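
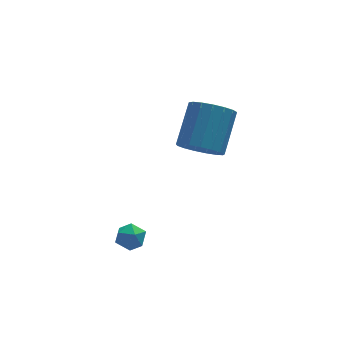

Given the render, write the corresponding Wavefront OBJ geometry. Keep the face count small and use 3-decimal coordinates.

v 1.039 0.332 -0.917
v 1.415 0.852 -1.645
v 2.276 2.127 -0.291
v 1.901 1.608 0.437
v 1.002 1.05 -1.569
v 1.863 2.325 -0.215
v 0.597 1.083 -1.343
v 1.459 2.359 0.011
v 0.294 0.945 -1.02
v 1.155 2.22 0.334
v 0.162 0.666 -0.673
v 1.023 1.941 0.681
v 0.23 0.311 -0.382
v 1.092 1.586 0.972
v 0.484 -0.04 -0.214
v 1.346 1.236 1.14
v 0.865 -0.305 -0.206
v 1.727 0.971 1.148
v 1.286 -0.424 -0.362
v 2.148 0.852 0.992
v 1.651 -0.37 -0.644
v 2.512 0.906 0.71
v 1.875 -0.155 -0.99
v 2.736 1.121 0.365
v 1.908 0.171 -1.318
v 2.769 1.447 0.036
v 1.742 0.535 -1.555
v 2.603 1.81 -0.2
v -2.734 -3.071 -2.52
v -2.196 -3.433 -2.448
v -3.144 -3.507 -1.652
v -2.606 -3.869 -1.58
v -2.579 -3.225 -1.488
v -2.326 -2.955 -2.025
v -3.014 -3.985 -2.075
v -2.761 -3.715 -2.612
v -2.37 -3.998 -2.174
v -2.101 -3.528 -1.811
v -3.239 -3.412 -2.289
v -2.97 -2.942 -1.926
f 2 1 5
f 2 5 3
f 3 5 6
f 3 6 4
f 5 1 7
f 5 7 6
f 6 7 8
f 6 8 4
f 7 1 9
f 7 9 8
f 8 9 10
f 8 10 4
f 9 1 11
f 9 11 10
f 10 11 12
f 10 12 4
f 11 1 13
f 11 13 12
f 12 13 14
f 12 14 4
f 13 1 15
f 13 15 14
f 14 15 16
f 14 16 4
f 15 1 17
f 15 17 16
f 16 17 18
f 16 18 4
f 17 1 19
f 17 19 18
f 18 19 20
f 18 20 4
f 19 1 21
f 19 21 20
f 20 21 22
f 20 22 4
f 21 1 23
f 21 23 22
f 22 23 24
f 22 24 4
f 23 1 25
f 23 25 24
f 24 25 26
f 24 26 4
f 25 1 27
f 25 27 26
f 26 27 28
f 26 28 4
f 27 1 2
f 27 2 28
f 28 2 3
f 28 3 4
f 29 40 34
f 29 34 30
f 29 30 36
f 29 36 39
f 29 39 40
f 30 34 38
f 34 40 33
f 40 39 31
f 39 36 35
f 36 30 37
f 32 38 33
f 32 33 31
f 32 31 35
f 32 35 37
f 32 37 38
f 33 38 34
f 31 33 40
f 35 31 39
f 37 35 36
f 38 37 30



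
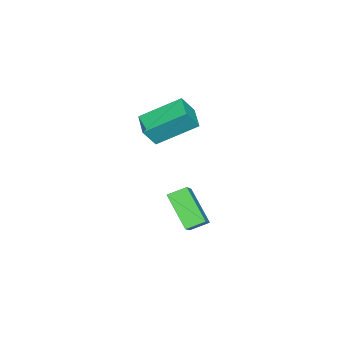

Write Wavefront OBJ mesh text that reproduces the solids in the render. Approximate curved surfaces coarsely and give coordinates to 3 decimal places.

v 0.64 0.162 2.885
v -0.148 1.641 3.882
v 1.501 0.761 2.676
v 0.713 2.241 3.673
v 1.087 -0.181 3.747
v 0.299 1.299 4.744
v 1.948 0.419 3.538
v 1.16 1.898 4.535
v 1.052 1.21 -0.58
v 2.157 1.527 0.384
v 0.581 1.85 -0.25
v 1.685 2.166 0.714
v 1.755 2.334 -1.754
v 2.859 2.65 -0.79
v 1.283 2.973 -1.424
v 2.388 3.29 -0.46
f 2 4 1
f 5 2 1
f 1 4 3
f 3 5 1
f 2 8 4
f 6 2 5
f 6 8 2
f 4 8 3
f 7 5 3
f 3 8 7
f 7 6 5
f 8 6 7
f 10 12 9
f 13 10 9
f 9 12 11
f 11 13 9
f 10 16 12
f 14 10 13
f 14 16 10
f 12 16 11
f 15 13 11
f 11 16 15
f 15 14 13
f 16 14 15



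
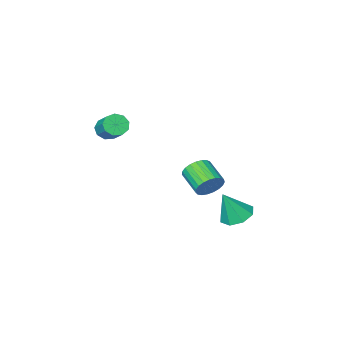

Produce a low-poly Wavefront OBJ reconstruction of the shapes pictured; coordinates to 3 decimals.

v -0.246 -2.506 -0.642
v 0.207 -2.297 -0.151
v 0.179 -3.465 0.373
v -0.274 -3.674 -0.118
v -0.049 -2.235 -0.027
v -0.077 -3.403 0.496
v -0.339 -2.22 -0.009
v -0.367 -3.388 0.514
v -0.613 -2.255 -0.101
v -0.641 -3.423 0.422
v -0.823 -2.333 -0.286
v -0.852 -3.501 0.237
v -0.934 -2.441 -0.533
v -0.963 -3.608 -0.01
v -0.926 -2.56 -0.798
v -0.954 -3.728 -0.275
v -0.8 -2.67 -1.037
v -0.828 -3.837 -0.513
v -0.578 -2.751 -1.207
v -0.607 -3.919 -0.683
v -0.299 -2.791 -1.279
v -0.327 -3.958 -0.756
v -0.011 -2.781 -1.241
v -0.039 -3.948 -0.718
v 0.237 -2.723 -1.1
v 0.209 -3.891 -0.576
v 0.401 -2.628 -0.879
v 0.373 -3.796 -0.355
v 0.454 -2.512 -0.617
v 0.425 -3.68 -0.094
v 0.385 -2.395 -0.36
v 0.357 -3.563 0.164
v -1.036 -1.608 -2.159
v -0.403 -1.173 -2.419
v -0.384 -1.732 -0.781
v -0.85 -0.819 -2.176
v -1.406 -0.927 -1.923
v -1.745 -1.434 -1.809
v -1.668 -2.042 -1.9
v -1.221 -2.396 -2.143
v -0.665 -2.288 -2.396
v -0.326 -1.782 -2.51
v 3.819 -4.034 3.301
v 4.363 -3.982 3.109
v 4.526 -2.974 3.847
v 3.981 -3.026 4.039
v 4.118 -3.773 2.878
v 4.28 -2.765 3.616
v 3.732 -3.686 2.845
v 3.895 -2.678 3.583
v 3.387 -3.762 3.025
v 3.549 -2.754 3.763
v 3.244 -3.966 3.334
v 3.406 -2.958 4.073
v 3.37 -4.201 3.628
v 3.532 -3.193 4.366
v 3.706 -4.358 3.768
v 3.868 -3.35 4.507
v 4.095 -4.364 3.69
v 4.257 -3.356 4.428
v 4.354 -4.215 3.43
v 4.517 -3.207 4.168
f 2 1 5
f 2 5 3
f 3 5 6
f 3 6 4
f 5 1 7
f 5 7 6
f 6 7 8
f 6 8 4
f 7 1 9
f 7 9 8
f 8 9 10
f 8 10 4
f 9 1 11
f 9 11 10
f 10 11 12
f 10 12 4
f 11 1 13
f 11 13 12
f 12 13 14
f 12 14 4
f 13 1 15
f 13 15 14
f 14 15 16
f 14 16 4
f 15 1 17
f 15 17 16
f 16 17 18
f 16 18 4
f 17 1 19
f 17 19 18
f 18 19 20
f 18 20 4
f 19 1 21
f 19 21 20
f 20 21 22
f 20 22 4
f 21 1 23
f 21 23 22
f 22 23 24
f 22 24 4
f 23 1 25
f 23 25 24
f 24 25 26
f 24 26 4
f 25 1 27
f 25 27 26
f 26 27 28
f 26 28 4
f 27 1 29
f 27 29 28
f 28 29 30
f 28 30 4
f 29 1 31
f 29 31 30
f 30 31 32
f 30 32 4
f 31 1 2
f 31 2 32
f 32 2 3
f 32 3 4
f 34 33 36
f 34 36 35
f 36 33 37
f 36 37 35
f 37 33 38
f 37 38 35
f 38 33 39
f 38 39 35
f 39 33 40
f 39 40 35
f 40 33 41
f 40 41 35
f 41 33 42
f 41 42 35
f 42 33 34
f 42 34 35
f 44 43 47
f 44 47 45
f 45 47 48
f 45 48 46
f 47 43 49
f 47 49 48
f 48 49 50
f 48 50 46
f 49 43 51
f 49 51 50
f 50 51 52
f 50 52 46
f 51 43 53
f 51 53 52
f 52 53 54
f 52 54 46
f 53 43 55
f 53 55 54
f 54 55 56
f 54 56 46
f 55 43 57
f 55 57 56
f 56 57 58
f 56 58 46
f 57 43 59
f 57 59 58
f 58 59 60
f 58 60 46
f 59 43 61
f 59 61 60
f 60 61 62
f 60 62 46
f 61 43 44
f 61 44 62
f 62 44 45
f 62 45 46



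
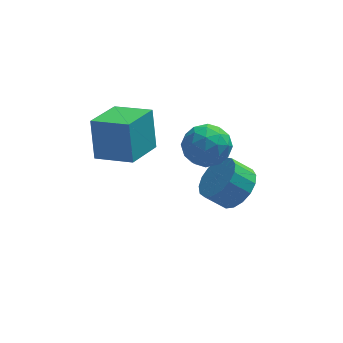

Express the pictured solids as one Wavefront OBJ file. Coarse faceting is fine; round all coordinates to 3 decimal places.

v -3.593 -1.344 2.634
v -3.697 -0.691 4.394
v -5.058 -0.549 2.253
v -5.162 0.104 4.013
v -2.598 0.236 2.107
v -2.702 0.889 3.867
v -4.063 1.031 1.726
v -4.167 1.684 3.486
v -1.081 -0.636 2.845
v -0.165 -0.514 3.347
v -1.315 -2.126 3.633
v -0.399 -2.004 4.135
v -1.214 -1.381 4.369
v -1.069 -0.461 3.882
v -0.411 -2.179 3.098
v -0.266 -1.259 2.611
v 0.249 -1.468 3.504
v -0.247 -0.975 4.289
v -1.233 -1.665 2.691
v -1.729 -1.172 3.476
v -0.602 -0.444 3.027
v -0.878 -2.196 3.953
v -1.356 -1.83 4.09
v -0.818 -1.758 4.385
v -1.134 -0.413 3.341
v -0.595 -0.341 3.636
v -1.212 -0.851 4.237
v -0.885 -2.299 3.344
v -0.346 -2.227 3.639
v -0.662 -0.882 2.595
v -0.124 -0.81 2.89
v -0.268 -1.789 2.743
v 0.179 -0.934 3.414
v 0.042 -1.809 3.877
v 0.035 -1.912 3.268
v 0.12 -1.371 2.982
v -0.112 -0.644 3.876
v -0.25 -1.519 4.339
v -0.729 -1.153 4.476
v -0.644 -0.612 4.19
v 0.131 -1.204 3.968
v -1.23 -1.121 2.641
v -1.368 -1.996 3.104
v -0.836 -2.028 2.79
v -0.751 -1.487 2.504
v -1.522 -0.831 3.103
v -1.659 -1.706 3.566
v -1.6 -1.269 3.998
v -1.515 -0.728 3.712
v -1.611 -1.436 3.012
v 0.729 0.66 -1.21
v 1.378 1.188 -0.512
v 0.52 1.208 0.269
v -0.129 0.68 -0.43
v 1.144 1.57 -0.778
v 0.286 1.591 0.002
v 0.815 1.744 -1.144
v -0.043 1.765 -0.363
v 0.467 1.67 -1.525
v -0.391 1.69 -0.744
v 0.178 1.364 -1.834
v -0.68 1.385 -1.053
v 0.016 0.897 -2
v -0.842 0.917 -1.219
v 0.017 0.375 -1.985
v -0.841 0.396 -1.204
v 0.181 -0.081 -1.793
v -0.677 -0.061 -1.012
v 0.471 -0.368 -1.467
v -0.387 -0.347 -0.686
v 0.819 -0.419 -1.083
v -0.038 -0.398 -0.302
v 1.148 -0.223 -0.727
v 0.29 -0.203 0.053
v 1.38 0.175 -0.483
v 0.522 0.195 0.298
v 1.463 0.684 -0.405
v 0.605 0.705 0.376
f 2 4 1
f 5 2 1
f 1 4 3
f 3 5 1
f 2 8 4
f 6 2 5
f 6 8 2
f 4 8 3
f 7 5 3
f 3 8 7
f 7 6 5
f 8 6 7
f 9 46 25
f 46 20 49
f 25 49 14
f 46 49 25
f 9 25 21
f 25 14 26
f 21 26 10
f 25 26 21
f 9 21 30
f 21 10 31
f 30 31 16
f 21 31 30
f 9 30 42
f 30 16 45
f 42 45 19
f 30 45 42
f 9 42 46
f 42 19 50
f 46 50 20
f 42 50 46
f 10 26 37
f 26 14 40
f 37 40 18
f 26 40 37
f 14 49 27
f 49 20 48
f 27 48 13
f 49 48 27
f 20 50 47
f 50 19 43
f 47 43 11
f 50 43 47
f 19 45 44
f 45 16 32
f 44 32 15
f 45 32 44
f 16 31 36
f 31 10 33
f 36 33 17
f 31 33 36
f 12 38 24
f 38 18 39
f 24 39 13
f 38 39 24
f 12 24 22
f 24 13 23
f 22 23 11
f 24 23 22
f 12 22 29
f 22 11 28
f 29 28 15
f 22 28 29
f 12 29 34
f 29 15 35
f 34 35 17
f 29 35 34
f 12 34 38
f 34 17 41
f 38 41 18
f 34 41 38
f 13 39 27
f 39 18 40
f 27 40 14
f 39 40 27
f 11 23 47
f 23 13 48
f 47 48 20
f 23 48 47
f 15 28 44
f 28 11 43
f 44 43 19
f 28 43 44
f 17 35 36
f 35 15 32
f 36 32 16
f 35 32 36
f 18 41 37
f 41 17 33
f 37 33 10
f 41 33 37
f 52 51 55
f 52 55 53
f 53 55 56
f 53 56 54
f 55 51 57
f 55 57 56
f 56 57 58
f 56 58 54
f 57 51 59
f 57 59 58
f 58 59 60
f 58 60 54
f 59 51 61
f 59 61 60
f 60 61 62
f 60 62 54
f 61 51 63
f 61 63 62
f 62 63 64
f 62 64 54
f 63 51 65
f 63 65 64
f 64 65 66
f 64 66 54
f 65 51 67
f 65 67 66
f 66 67 68
f 66 68 54
f 67 51 69
f 67 69 68
f 68 69 70
f 68 70 54
f 69 51 71
f 69 71 70
f 70 71 72
f 70 72 54
f 71 51 73
f 71 73 72
f 72 73 74
f 72 74 54
f 73 51 75
f 73 75 74
f 74 75 76
f 74 76 54
f 75 51 77
f 75 77 76
f 76 77 78
f 76 78 54
f 77 51 52
f 77 52 78
f 78 52 53
f 78 53 54



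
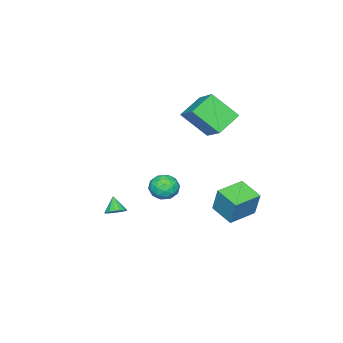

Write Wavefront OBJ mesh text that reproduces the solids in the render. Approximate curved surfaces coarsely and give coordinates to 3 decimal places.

v -2.773 2.887 -3.644
v -2.539 3.349 -2.014
v -2.373 4.272 -4.094
v -2.139 4.734 -2.464
v -1.141 2.386 -3.736
v -0.907 2.848 -2.106
v -0.741 3.771 -4.186
v -0.507 4.233 -2.556
v -2.024 -0.262 2.184
v -3.392 0.073 2.985
v -2.487 1.151 0.802
v -3.855 1.485 1.602
v -1.025 1.155 3.298
v -2.393 1.489 4.098
v -1.488 2.567 1.915
v -2.856 2.902 2.716
v 2.968 2.888 0.391
v 3.539 3.064 -0.2
v 3.901 2.176 1.08
v 4.472 2.352 0.489
v 4.186 2.962 0.993
v 3.61 3.402 0.567
v 3.83 1.838 0.313
v 3.254 2.278 -0.113
v 4.072 2.416 -0.249
v 4.292 3.11 0.171
v 3.148 2.13 0.709
v 3.368 2.824 1.129
v 3.171 3.038 0.035
v 4.269 2.202 0.845
v 4.101 2.56 1.141
v 4.436 2.664 0.793
v 3.213 3.237 0.486
v 3.549 3.341 0.138
v 3.929 3.281 0.839
v 3.891 1.899 0.742
v 4.227 2.003 0.394
v 3.004 2.576 0.087
v 3.339 2.68 -0.261
v 3.511 1.959 0.041
v 3.821 2.761 -0.341
v 4.369 2.343 0.064
v 3.992 2.04 -0.039
v 3.653 2.299 -0.29
v 3.95 3.169 -0.094
v 4.499 2.751 0.311
v 4.331 3.109 0.607
v 3.991 3.368 0.357
v 4.263 2.788 -0.123
v 2.941 2.489 0.569
v 3.49 2.071 0.974
v 3.449 1.872 0.523
v 3.109 2.131 0.273
v 3.071 2.897 0.816
v 3.619 2.479 1.221
v 3.787 2.941 1.17
v 3.448 3.2 0.919
v 3.177 2.452 1.003
v 1.403 -2.085 -4.266
v 1.959 -2.114 -3.992
v 0.977 -2.575 -3.454
v 1.845 -1.857 -3.896
v 1.631 -1.652 -3.885
v 1.364 -1.546 -3.962
v 1.107 -1.564 -4.108
v 0.917 -1.701 -4.29
v 0.839 -1.926 -4.467
v 0.89 -2.188 -4.598
v 1.058 -2.426 -4.653
v 1.306 -2.586 -4.619
v 1.576 -2.631 -4.505
v 1.806 -2.551 -4.335
v 1.944 -2.364 -4.15
f 2 4 1
f 5 2 1
f 1 4 3
f 3 5 1
f 2 8 4
f 6 2 5
f 6 8 2
f 4 8 3
f 7 5 3
f 3 8 7
f 7 6 5
f 8 6 7
f 10 12 9
f 13 10 9
f 9 12 11
f 11 13 9
f 10 16 12
f 14 10 13
f 14 16 10
f 12 16 11
f 15 13 11
f 11 16 15
f 15 14 13
f 16 14 15
f 17 54 33
f 54 28 57
f 33 57 22
f 54 57 33
f 17 33 29
f 33 22 34
f 29 34 18
f 33 34 29
f 17 29 38
f 29 18 39
f 38 39 24
f 29 39 38
f 17 38 50
f 38 24 53
f 50 53 27
f 38 53 50
f 17 50 54
f 50 27 58
f 54 58 28
f 50 58 54
f 18 34 45
f 34 22 48
f 45 48 26
f 34 48 45
f 22 57 35
f 57 28 56
f 35 56 21
f 57 56 35
f 28 58 55
f 58 27 51
f 55 51 19
f 58 51 55
f 27 53 52
f 53 24 40
f 52 40 23
f 53 40 52
f 24 39 44
f 39 18 41
f 44 41 25
f 39 41 44
f 20 46 32
f 46 26 47
f 32 47 21
f 46 47 32
f 20 32 30
f 32 21 31
f 30 31 19
f 32 31 30
f 20 30 37
f 30 19 36
f 37 36 23
f 30 36 37
f 20 37 42
f 37 23 43
f 42 43 25
f 37 43 42
f 20 42 46
f 42 25 49
f 46 49 26
f 42 49 46
f 21 47 35
f 47 26 48
f 35 48 22
f 47 48 35
f 19 31 55
f 31 21 56
f 55 56 28
f 31 56 55
f 23 36 52
f 36 19 51
f 52 51 27
f 36 51 52
f 25 43 44
f 43 23 40
f 44 40 24
f 43 40 44
f 26 49 45
f 49 25 41
f 45 41 18
f 49 41 45
f 60 59 62
f 60 62 61
f 62 59 63
f 62 63 61
f 63 59 64
f 63 64 61
f 64 59 65
f 64 65 61
f 65 59 66
f 65 66 61
f 66 59 67
f 66 67 61
f 67 59 68
f 67 68 61
f 68 59 69
f 68 69 61
f 69 59 70
f 69 70 61
f 70 59 71
f 70 71 61
f 71 59 72
f 71 72 61
f 72 59 73
f 72 73 61
f 73 59 60
f 73 60 61



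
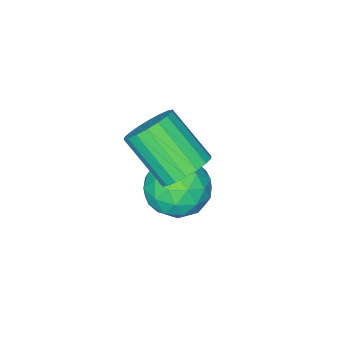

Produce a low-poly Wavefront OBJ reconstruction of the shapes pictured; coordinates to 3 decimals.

v -1.45 -1.063 -1.448
v -0.669 -0.302 -1.216
v -0.191 -2.138 -2.164
v 0.59 -1.377 -1.932
v 0.092 -1.934 -1.105
v -0.686 -1.269 -0.663
v -0.174 -1.171 -2.717
v -0.952 -0.506 -2.275
v 0.12 -0.369 -2.001
v 0.284 -0.84 -1.005
v -1.144 -1.6 -2.375
v -0.98 -2.071 -1.379
v -1.17 -0.588 -1.269
v 0.31 -1.852 -2.111
v 0.017 -2.179 -1.625
v 0.476 -1.732 -1.489
v -1.18 -1.157 -0.944
v -0.721 -0.71 -0.808
v -0.274 -1.669 -0.742
v -0.139 -1.73 -2.572
v 0.32 -1.283 -2.436
v -1.336 -0.708 -1.891
v -0.877 -0.261 -1.755
v -0.586 -0.771 -2.638
v -0.247 -0.18 -1.594
v 0.493 -0.812 -2.015
v 0.044 -0.691 -2.477
v -0.413 -0.3 -2.217
v -0.151 -0.457 -1.009
v 0.589 -1.089 -1.43
v 0.296 -1.416 -0.943
v -0.161 -1.026 -0.683
v 0.313 -0.497 -1.47
v -1.449 -1.351 -1.95
v -0.709 -1.983 -2.371
v -0.699 -1.414 -2.697
v -1.156 -1.024 -2.437
v -1.353 -1.628 -1.365
v -0.613 -2.26 -1.786
v -0.447 -2.14 -1.163
v -0.904 -1.749 -0.903
v -1.173 -1.943 -1.91
v 0.072 -0.264 0.239
v 0.569 0.259 0.725
v 0.785 -1.172 2.046
v 0.288 -1.696 1.561
v 0.213 0.329 0.859
v 0.429 -1.102 2.181
v -0.171 0.282 0.871
v 0.045 -1.149 2.192
v -0.507 0.127 0.757
v -0.291 -1.304 2.079
v -0.728 -0.106 0.541
v -0.513 -1.537 1.863
v -0.791 -0.37 0.265
v -0.575 -1.801 1.587
v -0.683 -0.614 -0.016
v -0.467 -2.045 1.306
v -0.425 -0.788 -0.246
v -0.209 -2.219 1.075
v -0.069 -0.858 -0.381
v 0.147 -2.289 0.941
v 0.315 -0.811 -0.392
v 0.531 -2.242 0.929
v 0.651 -0.656 -0.279
v 0.867 -2.087 1.043
v 0.873 -0.423 -0.063
v 1.088 -1.854 1.259
v 0.935 -0.159 0.213
v 1.151 -1.59 1.535
v 0.827 0.085 0.494
v 1.043 -1.346 1.816
f 1 38 17
f 38 12 41
f 17 41 6
f 38 41 17
f 1 17 13
f 17 6 18
f 13 18 2
f 17 18 13
f 1 13 22
f 13 2 23
f 22 23 8
f 13 23 22
f 1 22 34
f 22 8 37
f 34 37 11
f 22 37 34
f 1 34 38
f 34 11 42
f 38 42 12
f 34 42 38
f 2 18 29
f 18 6 32
f 29 32 10
f 18 32 29
f 6 41 19
f 41 12 40
f 19 40 5
f 41 40 19
f 12 42 39
f 42 11 35
f 39 35 3
f 42 35 39
f 11 37 36
f 37 8 24
f 36 24 7
f 37 24 36
f 8 23 28
f 23 2 25
f 28 25 9
f 23 25 28
f 4 30 16
f 30 10 31
f 16 31 5
f 30 31 16
f 4 16 14
f 16 5 15
f 14 15 3
f 16 15 14
f 4 14 21
f 14 3 20
f 21 20 7
f 14 20 21
f 4 21 26
f 21 7 27
f 26 27 9
f 21 27 26
f 4 26 30
f 26 9 33
f 30 33 10
f 26 33 30
f 5 31 19
f 31 10 32
f 19 32 6
f 31 32 19
f 3 15 39
f 15 5 40
f 39 40 12
f 15 40 39
f 7 20 36
f 20 3 35
f 36 35 11
f 20 35 36
f 9 27 28
f 27 7 24
f 28 24 8
f 27 24 28
f 10 33 29
f 33 9 25
f 29 25 2
f 33 25 29
f 44 43 47
f 44 47 45
f 45 47 48
f 45 48 46
f 47 43 49
f 47 49 48
f 48 49 50
f 48 50 46
f 49 43 51
f 49 51 50
f 50 51 52
f 50 52 46
f 51 43 53
f 51 53 52
f 52 53 54
f 52 54 46
f 53 43 55
f 53 55 54
f 54 55 56
f 54 56 46
f 55 43 57
f 55 57 56
f 56 57 58
f 56 58 46
f 57 43 59
f 57 59 58
f 58 59 60
f 58 60 46
f 59 43 61
f 59 61 60
f 60 61 62
f 60 62 46
f 61 43 63
f 61 63 62
f 62 63 64
f 62 64 46
f 63 43 65
f 63 65 64
f 64 65 66
f 64 66 46
f 65 43 67
f 65 67 66
f 66 67 68
f 66 68 46
f 67 43 69
f 67 69 68
f 68 69 70
f 68 70 46
f 69 43 71
f 69 71 70
f 70 71 72
f 70 72 46
f 71 43 44
f 71 44 72
f 72 44 45
f 72 45 46



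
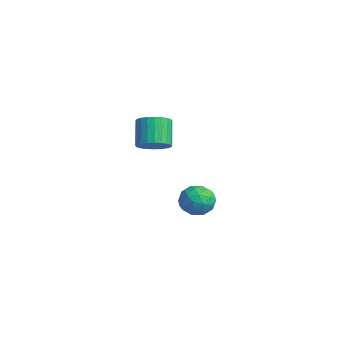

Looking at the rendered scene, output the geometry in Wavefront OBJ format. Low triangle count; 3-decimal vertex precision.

v 2.047 -2.028 3.483
v 2.593 -1.965 3.849
v 1.918 -1.649 4.802
v 1.373 -1.712 4.437
v 2.569 -1.728 3.753
v 1.895 -1.411 4.706
v 2.466 -1.536 3.616
v 1.791 -1.219 4.569
v 2.299 -1.419 3.459
v 1.624 -1.102 4.412
v 2.093 -1.395 3.305
v 1.419 -1.078 4.258
v 1.881 -1.467 3.179
v 1.206 -1.15 4.132
v 1.694 -1.625 3.099
v 1.019 -1.308 4.052
v 1.561 -1.844 3.078
v 0.886 -1.527 4.031
v 1.502 -2.091 3.118
v 0.827 -1.775 4.071
v 1.525 -2.329 3.214
v 0.851 -2.012 4.167
v 1.629 -2.521 3.351
v 0.954 -2.204 4.304
v 1.796 -2.638 3.508
v 1.121 -2.321 4.461
v 2.001 -2.662 3.662
v 1.327 -2.345 4.615
v 2.214 -2.59 3.788
v 1.539 -2.273 4.741
v 2.401 -2.432 3.868
v 1.726 -2.115 4.821
v 2.534 -2.213 3.889
v 1.859 -1.896 4.842
v -0.133 0.92 -0.89
v 0.575 0.926 -1.186
v 0.225 0.074 -0.054
v 0.933 0.08 -0.35
v 0.671 0.693 0.03
v 0.45 1.216 -0.487
v 0.35 -0.216 -0.753
v 0.129 0.307 -1.27
v 0.873 0.224 -1.102
v 1.072 0.785 -0.618
v -0.272 0.215 -0.622
v -0.073 0.776 -0.138
v 0.19 0.997 -1.111
v 0.61 0.003 -0.129
v 0.456 0.363 0.095
v 0.872 0.366 -0.08
v 0.116 1.168 -0.7
v 0.533 1.171 -0.875
v 0.589 1.034 -0.16
v 0.267 -0.171 -0.365
v 0.684 -0.168 -0.54
v -0.072 0.634 -1.16
v 0.344 0.637 -1.335
v 0.211 -0.034 -1.08
v 0.781 0.588 -1.236
v 0.991 0.091 -0.745
v 0.649 -0.083 -0.982
v 0.519 0.224 -1.285
v 0.898 0.918 -0.952
v 1.108 0.421 -0.46
v 0.954 0.781 -0.237
v 0.824 1.089 -0.541
v 1.073 0.505 -0.902
v -0.308 0.579 -0.78
v -0.098 0.082 -0.288
v -0.024 -0.089 -0.699
v -0.154 0.219 -1.003
v -0.191 0.909 -0.495
v 0.019 0.412 -0.004
v 0.281 0.776 0.045
v 0.151 1.083 -0.258
v -0.273 0.495 -0.338
f 2 1 5
f 2 5 3
f 3 5 6
f 3 6 4
f 5 1 7
f 5 7 6
f 6 7 8
f 6 8 4
f 7 1 9
f 7 9 8
f 8 9 10
f 8 10 4
f 9 1 11
f 9 11 10
f 10 11 12
f 10 12 4
f 11 1 13
f 11 13 12
f 12 13 14
f 12 14 4
f 13 1 15
f 13 15 14
f 14 15 16
f 14 16 4
f 15 1 17
f 15 17 16
f 16 17 18
f 16 18 4
f 17 1 19
f 17 19 18
f 18 19 20
f 18 20 4
f 19 1 21
f 19 21 20
f 20 21 22
f 20 22 4
f 21 1 23
f 21 23 22
f 22 23 24
f 22 24 4
f 23 1 25
f 23 25 24
f 24 25 26
f 24 26 4
f 25 1 27
f 25 27 26
f 26 27 28
f 26 28 4
f 27 1 29
f 27 29 28
f 28 29 30
f 28 30 4
f 29 1 31
f 29 31 30
f 30 31 32
f 30 32 4
f 31 1 33
f 31 33 32
f 32 33 34
f 32 34 4
f 33 1 2
f 33 2 34
f 34 2 3
f 34 3 4
f 35 72 51
f 72 46 75
f 51 75 40
f 72 75 51
f 35 51 47
f 51 40 52
f 47 52 36
f 51 52 47
f 35 47 56
f 47 36 57
f 56 57 42
f 47 57 56
f 35 56 68
f 56 42 71
f 68 71 45
f 56 71 68
f 35 68 72
f 68 45 76
f 72 76 46
f 68 76 72
f 36 52 63
f 52 40 66
f 63 66 44
f 52 66 63
f 40 75 53
f 75 46 74
f 53 74 39
f 75 74 53
f 46 76 73
f 76 45 69
f 73 69 37
f 76 69 73
f 45 71 70
f 71 42 58
f 70 58 41
f 71 58 70
f 42 57 62
f 57 36 59
f 62 59 43
f 57 59 62
f 38 64 50
f 64 44 65
f 50 65 39
f 64 65 50
f 38 50 48
f 50 39 49
f 48 49 37
f 50 49 48
f 38 48 55
f 48 37 54
f 55 54 41
f 48 54 55
f 38 55 60
f 55 41 61
f 60 61 43
f 55 61 60
f 38 60 64
f 60 43 67
f 64 67 44
f 60 67 64
f 39 65 53
f 65 44 66
f 53 66 40
f 65 66 53
f 37 49 73
f 49 39 74
f 73 74 46
f 49 74 73
f 41 54 70
f 54 37 69
f 70 69 45
f 54 69 70
f 43 61 62
f 61 41 58
f 62 58 42
f 61 58 62
f 44 67 63
f 67 43 59
f 63 59 36
f 67 59 63



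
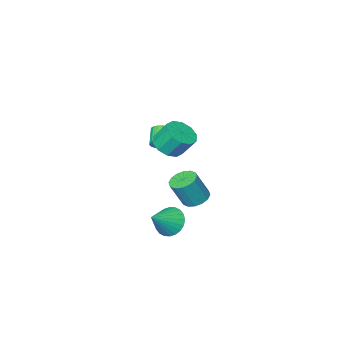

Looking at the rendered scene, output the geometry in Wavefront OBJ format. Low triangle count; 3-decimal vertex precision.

v 1.695 -3.542 1.339
v 2.086 -3.409 1.828
v 1.496 -4.185 2.51
v 1.105 -4.318 2.021
v 1.875 -3.22 1.862
v 1.286 -3.996 2.544
v 1.629 -3.094 1.792
v 1.04 -3.871 2.474
v 1.396 -3.057 1.632
v 0.807 -3.834 2.314
v 1.222 -3.117 1.414
v 0.633 -3.893 2.097
v 1.142 -3.26 1.182
v 0.552 -4.037 1.864
v 1.171 -3.459 0.98
v 0.582 -4.236 1.662
v 1.304 -3.675 0.85
v 0.714 -4.451 1.532
v 1.514 -3.864 0.816
v 0.925 -4.64 1.498
v 1.76 -3.989 0.886
v 1.171 -4.766 1.568
v 1.993 -4.026 1.046
v 1.404 -4.803 1.728
v 2.167 -3.967 1.263
v 1.578 -4.743 1.946
v 2.248 -3.823 1.496
v 1.658 -4.6 2.178
v 2.218 -3.624 1.698
v 1.629 -4.401 2.38
v 0.2 -2.214 -2.803
v 0.964 -2.345 -3.176
v 1.744 -2.537 -1.509
v 0.98 -2.406 -1.137
v 0.94 -1.905 -3.114
v 1.72 -2.097 -1.447
v 0.718 -1.548 -2.969
v 1.498 -1.74 -1.302
v 0.357 -1.369 -2.779
v 1.137 -1.561 -1.113
v -0.046 -1.416 -2.596
v 0.734 -1.608 -0.93
v -0.383 -1.678 -2.469
v 0.397 -1.87 -0.802
v -0.564 -2.083 -2.431
v 0.216 -2.275 -0.764
v -0.54 -2.523 -2.493
v 0.24 -2.715 -0.826
v -0.318 -2.88 -2.638
v 0.462 -3.072 -0.971
v 0.043 -3.059 -2.827
v 0.823 -3.251 -1.161
v 0.446 -3.012 -3.01
v 1.226 -3.204 -1.344
v 0.783 -2.75 -3.138
v 1.563 -2.942 -1.471
v 3.262 -0.378 3.322
v 4.144 0.039 3.417
v 3.701 0.714 4.573
v 2.818 0.298 4.478
v 3.801 0.402 3.074
v 3.358 1.077 4.23
v 3.253 0.467 2.825
v 2.81 1.142 3.981
v 2.708 0.21 2.767
v 2.265 0.885 3.923
v 2.374 -0.272 2.92
v 1.931 0.403 4.076
v 2.379 -0.794 3.227
v 1.936 -0.119 4.383
v 2.722 -1.157 3.57
v 2.279 -0.482 4.726
v 3.27 -1.222 3.819
v 2.827 -0.547 4.975
v 3.815 -0.965 3.877
v 3.372 -0.29 5.033
v 4.149 -0.483 3.724
v 3.706 0.192 4.88
v 2.644 -1.147 -3.345
v 3.222 -1.648 -4.02
v 4.036 -0.873 -2.355
v 3.247 -1.275 -4.158
v 3.18 -0.883 -4.172
v 3.031 -0.531 -4.06
v 2.823 -0.273 -3.839
v 2.588 -0.148 -3.543
v 2.361 -0.176 -3.217
v 2.178 -0.351 -2.911
v 2.065 -0.647 -2.67
v 2.041 -1.02 -2.532
v 2.108 -1.412 -2.518
v 2.257 -1.763 -2.63
v 2.465 -2.021 -2.85
v 2.7 -2.146 -3.146
v 2.926 -2.119 -3.472
v 3.11 -1.944 -3.779
f 2 1 5
f 2 5 3
f 3 5 6
f 3 6 4
f 5 1 7
f 5 7 6
f 6 7 8
f 6 8 4
f 7 1 9
f 7 9 8
f 8 9 10
f 8 10 4
f 9 1 11
f 9 11 10
f 10 11 12
f 10 12 4
f 11 1 13
f 11 13 12
f 12 13 14
f 12 14 4
f 13 1 15
f 13 15 14
f 14 15 16
f 14 16 4
f 15 1 17
f 15 17 16
f 16 17 18
f 16 18 4
f 17 1 19
f 17 19 18
f 18 19 20
f 18 20 4
f 19 1 21
f 19 21 20
f 20 21 22
f 20 22 4
f 21 1 23
f 21 23 22
f 22 23 24
f 22 24 4
f 23 1 25
f 23 25 24
f 24 25 26
f 24 26 4
f 25 1 27
f 25 27 26
f 26 27 28
f 26 28 4
f 27 1 29
f 27 29 28
f 28 29 30
f 28 30 4
f 29 1 2
f 29 2 30
f 30 2 3
f 30 3 4
f 32 31 35
f 32 35 33
f 33 35 36
f 33 36 34
f 35 31 37
f 35 37 36
f 36 37 38
f 36 38 34
f 37 31 39
f 37 39 38
f 38 39 40
f 38 40 34
f 39 31 41
f 39 41 40
f 40 41 42
f 40 42 34
f 41 31 43
f 41 43 42
f 42 43 44
f 42 44 34
f 43 31 45
f 43 45 44
f 44 45 46
f 44 46 34
f 45 31 47
f 45 47 46
f 46 47 48
f 46 48 34
f 47 31 49
f 47 49 48
f 48 49 50
f 48 50 34
f 49 31 51
f 49 51 50
f 50 51 52
f 50 52 34
f 51 31 53
f 51 53 52
f 52 53 54
f 52 54 34
f 53 31 55
f 53 55 54
f 54 55 56
f 54 56 34
f 55 31 32
f 55 32 56
f 56 32 33
f 56 33 34
f 58 57 61
f 58 61 59
f 59 61 62
f 59 62 60
f 61 57 63
f 61 63 62
f 62 63 64
f 62 64 60
f 63 57 65
f 63 65 64
f 64 65 66
f 64 66 60
f 65 57 67
f 65 67 66
f 66 67 68
f 66 68 60
f 67 57 69
f 67 69 68
f 68 69 70
f 68 70 60
f 69 57 71
f 69 71 70
f 70 71 72
f 70 72 60
f 71 57 73
f 71 73 72
f 72 73 74
f 72 74 60
f 73 57 75
f 73 75 74
f 74 75 76
f 74 76 60
f 75 57 77
f 75 77 76
f 76 77 78
f 76 78 60
f 77 57 58
f 77 58 78
f 78 58 59
f 78 59 60
f 80 79 82
f 80 82 81
f 82 79 83
f 82 83 81
f 83 79 84
f 83 84 81
f 84 79 85
f 84 85 81
f 85 79 86
f 85 86 81
f 86 79 87
f 86 87 81
f 87 79 88
f 87 88 81
f 88 79 89
f 88 89 81
f 89 79 90
f 89 90 81
f 90 79 91
f 90 91 81
f 91 79 92
f 91 92 81
f 92 79 93
f 92 93 81
f 93 79 94
f 93 94 81
f 94 79 95
f 94 95 81
f 95 79 96
f 95 96 81
f 96 79 80
f 96 80 81



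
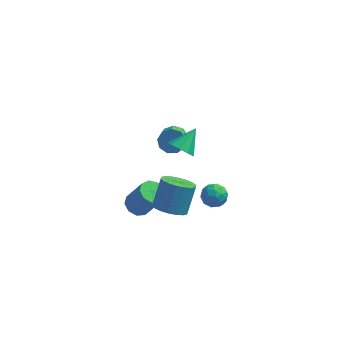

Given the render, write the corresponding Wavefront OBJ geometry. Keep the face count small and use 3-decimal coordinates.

v 2.751 -1.482 -2.219
v 3.177 -2.122 -2.044
v 1.883 -2.218 -2.796
v 2.309 -2.858 -2.621
v 1.946 -2.457 -2.047
v 2.482 -2.002 -1.691
v 2.578 -2.338 -3.149
v 3.114 -1.883 -2.793
v 3.07 -2.651 -2.619
v 2.68 -2.724 -1.938
v 2.38 -1.616 -2.902
v 1.99 -1.689 -2.221
v 3.04 -1.737 -2.081
v 2.02 -2.603 -2.759
v 1.806 -2.367 -2.422
v 2.057 -2.743 -2.319
v 2.632 -1.667 -1.873
v 2.882 -2.043 -1.77
v 2.159 -2.24 -1.772
v 2.178 -2.297 -3.07
v 2.428 -2.673 -2.967
v 3.003 -1.597 -2.521
v 3.254 -1.973 -2.418
v 2.901 -2.1 -3.068
v 3.228 -2.424 -2.316
v 2.718 -2.857 -2.655
v 2.875 -2.551 -2.966
v 3.191 -2.284 -2.756
v 2.998 -2.468 -1.916
v 2.488 -2.9 -2.254
v 2.275 -2.665 -1.917
v 2.59 -2.397 -1.708
v 2.936 -2.779 -2.253
v 2.572 -1.44 -2.586
v 2.062 -1.872 -2.924
v 2.47 -1.943 -3.132
v 2.785 -1.675 -2.923
v 2.342 -1.483 -2.185
v 1.832 -1.916 -2.524
v 1.869 -2.056 -2.084
v 2.185 -1.789 -1.874
v 2.124 -1.561 -2.587
v -1.728 -1.71 -4.433
v -1.042 -1.711 -4.803
v -0.145 -1.972 -3.137
v -0.832 -1.97 -2.767
v -1.169 -1.214 -4.657
v -0.272 -1.475 -2.99
v -1.558 -0.949 -4.406
v -0.661 -1.21 -2.739
v -2.027 -1.04 -4.168
v -1.13 -1.301 -2.501
v -2.356 -1.444 -4.054
v -1.459 -1.705 -2.388
v -2.391 -1.973 -4.117
v -1.495 -2.233 -2.451
v -2.117 -2.378 -4.329
v -1.22 -2.639 -2.663
v -1.66 -2.471 -4.589
v -0.763 -2.732 -2.923
v -1.236 -2.207 -4.776
v -0.339 -2.468 -3.11
v 0.316 -3.704 -2.24
v 1.053 -3.254 -2.726
v 1.4 -2.267 -1.286
v 0.664 -2.716 -0.8
v 0.705 -2.999 -2.817
v 1.052 -2.012 -1.377
v 0.28 -2.884 -2.794
v 0.628 -1.896 -1.354
v -0.137 -2.931 -2.661
v 0.21 -1.943 -1.221
v -0.465 -3.131 -2.444
v -0.117 -2.143 -1.005
v -0.638 -3.444 -2.188
v -0.29 -2.457 -0.748
v -0.622 -3.809 -1.941
v -0.274 -2.822 -0.502
v -0.42 -4.153 -1.754
v -0.073 -3.166 -0.314
v -0.072 -4.408 -1.663
v 0.275 -3.421 -0.223
v 0.352 -4.524 -1.686
v 0.7 -3.536 -0.246
v 0.77 -4.477 -1.819
v 1.117 -3.489 -0.379
v 1.097 -4.277 -2.035
v 1.445 -3.289 -0.596
v 1.27 -3.963 -2.292
v 1.618 -2.976 -0.852
v 1.254 -3.598 -2.538
v 1.602 -2.611 -1.099
v 0.902 -3.708 3.289
v 1.179 -3.333 2.627
v 1.558 -2.672 4.151
v 0.681 -3.132 2.764
v 0.287 -3.201 3.147
v 0.18 -3.507 3.596
v 0.411 -3.907 3.902
v 0.871 -4.215 3.92
v 1.346 -4.285 3.644
v 1.613 -4.086 3.201
v 1.547 -3.71 2.799
v 0.058 0.247 -0.047
v 0.818 0.366 0.137
v 0.801 -0.509 0.771
v 0.042 -0.627 0.587
v 0.5 0.626 0.488
v 0.483 -0.248 1.122
v -0.025 0.709 0.588
v -0.042 -0.165 1.222
v -0.51 0.576 0.392
v -0.527 -0.298 1.025
v -0.73 0.289 -0.01
v -0.747 -0.585 0.624
v -0.58 -0.018 -0.429
v -0.597 -0.892 0.205
v -0.132 -0.2 -0.669
v -0.149 -1.075 -0.036
v 0.405 -0.174 -0.618
v 0.389 -1.048 0.016
v 0.78 0.05 -0.3
v 0.763 -0.824 0.334
f 1 38 17
f 38 12 41
f 17 41 6
f 38 41 17
f 1 17 13
f 17 6 18
f 13 18 2
f 17 18 13
f 1 13 22
f 13 2 23
f 22 23 8
f 13 23 22
f 1 22 34
f 22 8 37
f 34 37 11
f 22 37 34
f 1 34 38
f 34 11 42
f 38 42 12
f 34 42 38
f 2 18 29
f 18 6 32
f 29 32 10
f 18 32 29
f 6 41 19
f 41 12 40
f 19 40 5
f 41 40 19
f 12 42 39
f 42 11 35
f 39 35 3
f 42 35 39
f 11 37 36
f 37 8 24
f 36 24 7
f 37 24 36
f 8 23 28
f 23 2 25
f 28 25 9
f 23 25 28
f 4 30 16
f 30 10 31
f 16 31 5
f 30 31 16
f 4 16 14
f 16 5 15
f 14 15 3
f 16 15 14
f 4 14 21
f 14 3 20
f 21 20 7
f 14 20 21
f 4 21 26
f 21 7 27
f 26 27 9
f 21 27 26
f 4 26 30
f 26 9 33
f 30 33 10
f 26 33 30
f 5 31 19
f 31 10 32
f 19 32 6
f 31 32 19
f 3 15 39
f 15 5 40
f 39 40 12
f 15 40 39
f 7 20 36
f 20 3 35
f 36 35 11
f 20 35 36
f 9 27 28
f 27 7 24
f 28 24 8
f 27 24 28
f 10 33 29
f 33 9 25
f 29 25 2
f 33 25 29
f 44 43 47
f 44 47 45
f 45 47 48
f 45 48 46
f 47 43 49
f 47 49 48
f 48 49 50
f 48 50 46
f 49 43 51
f 49 51 50
f 50 51 52
f 50 52 46
f 51 43 53
f 51 53 52
f 52 53 54
f 52 54 46
f 53 43 55
f 53 55 54
f 54 55 56
f 54 56 46
f 55 43 57
f 55 57 56
f 56 57 58
f 56 58 46
f 57 43 59
f 57 59 58
f 58 59 60
f 58 60 46
f 59 43 61
f 59 61 60
f 60 61 62
f 60 62 46
f 61 43 44
f 61 44 62
f 62 44 45
f 62 45 46
f 64 63 67
f 64 67 65
f 65 67 68
f 65 68 66
f 67 63 69
f 67 69 68
f 68 69 70
f 68 70 66
f 69 63 71
f 69 71 70
f 70 71 72
f 70 72 66
f 71 63 73
f 71 73 72
f 72 73 74
f 72 74 66
f 73 63 75
f 73 75 74
f 74 75 76
f 74 76 66
f 75 63 77
f 75 77 76
f 76 77 78
f 76 78 66
f 77 63 79
f 77 79 78
f 78 79 80
f 78 80 66
f 79 63 81
f 79 81 80
f 80 81 82
f 80 82 66
f 81 63 83
f 81 83 82
f 82 83 84
f 82 84 66
f 83 63 85
f 83 85 84
f 84 85 86
f 84 86 66
f 85 63 87
f 85 87 86
f 86 87 88
f 86 88 66
f 87 63 89
f 87 89 88
f 88 89 90
f 88 90 66
f 89 63 91
f 89 91 90
f 90 91 92
f 90 92 66
f 91 63 64
f 91 64 92
f 92 64 65
f 92 65 66
f 94 93 96
f 94 96 95
f 96 93 97
f 96 97 95
f 97 93 98
f 97 98 95
f 98 93 99
f 98 99 95
f 99 93 100
f 99 100 95
f 100 93 101
f 100 101 95
f 101 93 102
f 101 102 95
f 102 93 103
f 102 103 95
f 103 93 94
f 103 94 95
f 105 104 108
f 105 108 106
f 106 108 109
f 106 109 107
f 108 104 110
f 108 110 109
f 109 110 111
f 109 111 107
f 110 104 112
f 110 112 111
f 111 112 113
f 111 113 107
f 112 104 114
f 112 114 113
f 113 114 115
f 113 115 107
f 114 104 116
f 114 116 115
f 115 116 117
f 115 117 107
f 116 104 118
f 116 118 117
f 117 118 119
f 117 119 107
f 118 104 120
f 118 120 119
f 119 120 121
f 119 121 107
f 120 104 122
f 120 122 121
f 121 122 123
f 121 123 107
f 122 104 105
f 122 105 123
f 123 105 106
f 123 106 107



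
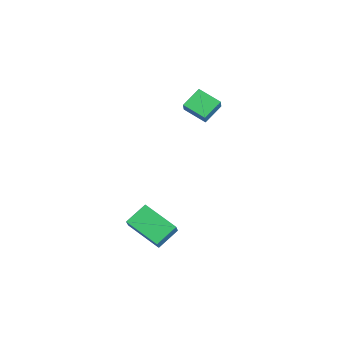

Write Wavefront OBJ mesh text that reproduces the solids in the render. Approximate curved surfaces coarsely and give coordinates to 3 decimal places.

v 3.396 -0.011 -3.352
v 2.014 -1.227 -2.571
v 2.877 1.025 -2.658
v 1.495 -0.192 -1.877
v 4.045 -0.228 -2.543
v 2.663 -1.445 -1.762
v 3.526 0.807 -1.849
v 2.144 -0.409 -1.068
v -3.587 2.716 1.484
v -4.17 3.655 2.168
v -2.693 3.638 0.98
v -3.276 4.577 1.663
v -2.984 2.543 2.237
v -3.567 3.482 2.92
v -2.09 3.465 1.732
v -2.673 4.404 2.416
f 2 4 1
f 5 2 1
f 1 4 3
f 3 5 1
f 2 8 4
f 6 2 5
f 6 8 2
f 4 8 3
f 7 5 3
f 3 8 7
f 7 6 5
f 8 6 7
f 10 12 9
f 13 10 9
f 9 12 11
f 11 13 9
f 10 16 12
f 14 10 13
f 14 16 10
f 12 16 11
f 15 13 11
f 11 16 15
f 15 14 13
f 16 14 15



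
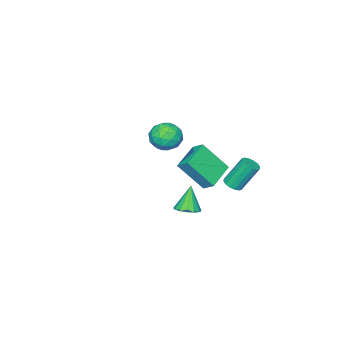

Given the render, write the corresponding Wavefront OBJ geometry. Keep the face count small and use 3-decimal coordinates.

v -1.451 1.745 2.603
v -1.44 2.437 3.097
v 0.16 2.078 2.1
v 0.171 2.77 2.593
v -0.711 0.59 4.207
v -0.7 1.282 4.7
v 0.9 0.923 3.703
v 0.911 1.615 4.197
v -3.324 -3.031 1.537
v -2.723 -3.842 1.741
v -4.677 -3.958 1.839
v -4.076 -4.769 2.043
v -4.091 -3.964 2.686
v -3.255 -3.391 2.5
v -4.145 -4.409 1.08
v -3.309 -3.836 0.894
v -3.23 -4.694 1.459
v -3.197 -4.419 2.452
v -4.203 -3.381 1.128
v -4.17 -3.106 2.121
v -2.905 -3.355 1.612
v -4.495 -4.445 1.968
v -4.504 -3.971 2.345
v -4.151 -4.448 2.466
v -3.218 -3.09 2.058
v -2.864 -3.567 2.178
v -3.668 -3.638 2.734
v -4.536 -4.233 1.402
v -4.182 -4.71 1.522
v -3.249 -3.352 1.114
v -2.896 -3.829 1.235
v -3.732 -4.162 0.846
v -2.85 -4.333 1.567
v -3.645 -4.877 1.745
v -3.685 -4.666 1.179
v -3.194 -4.329 1.069
v -2.83 -4.171 2.15
v -3.625 -4.716 2.328
v -3.634 -4.242 2.706
v -3.143 -3.906 2.596
v -3.128 -4.672 1.985
v -3.775 -3.084 1.252
v -4.57 -3.629 1.43
v -4.257 -3.894 0.984
v -3.766 -3.558 0.874
v -3.755 -2.923 1.835
v -4.55 -3.467 2.013
v -4.206 -3.471 2.511
v -3.715 -3.134 2.401
v -4.272 -3.128 1.595
v 2.833 3.277 2.4
v 3.35 3.693 2.654
v 2.307 3.063 3.82
v 3.07 3.921 2.585
v 2.726 3.976 2.466
v 2.412 3.845 2.33
v 2.21 3.561 2.212
v 2.175 3.201 2.145
v 2.316 2.862 2.146
v 2.596 2.634 2.215
v 2.939 2.579 2.333
v 3.254 2.71 2.47
v 3.456 2.994 2.587
v 3.491 3.354 2.655
v -3.426 1.119 0.186
v -2.889 1.323 0.322
v -3.558 2.005 1.93
v -4.094 1.801 1.794
v -3.024 1.551 0.17
v -3.693 2.233 1.778
v -3.267 1.663 0.021
v -3.935 2.345 1.629
v -3.552 1.629 -0.083
v -4.22 2.311 1.525
v -3.803 1.458 -0.115
v -4.471 2.14 1.493
v -3.954 1.197 -0.066
v -4.622 1.879 1.542
v -3.962 0.915 0.05
v -4.631 1.597 1.658
v -3.827 0.687 0.202
v -4.496 1.369 1.81
v -3.585 0.575 0.351
v -4.253 1.257 1.959
v -3.3 0.609 0.455
v -3.968 1.291 2.063
v -3.049 0.78 0.487
v -3.717 1.462 2.095
v -2.898 1.041 0.438
v -3.566 1.723 2.046
f 2 4 1
f 5 2 1
f 1 4 3
f 3 5 1
f 2 8 4
f 6 2 5
f 6 8 2
f 4 8 3
f 7 5 3
f 3 8 7
f 7 6 5
f 8 6 7
f 9 46 25
f 46 20 49
f 25 49 14
f 46 49 25
f 9 25 21
f 25 14 26
f 21 26 10
f 25 26 21
f 9 21 30
f 21 10 31
f 30 31 16
f 21 31 30
f 9 30 42
f 30 16 45
f 42 45 19
f 30 45 42
f 9 42 46
f 42 19 50
f 46 50 20
f 42 50 46
f 10 26 37
f 26 14 40
f 37 40 18
f 26 40 37
f 14 49 27
f 49 20 48
f 27 48 13
f 49 48 27
f 20 50 47
f 50 19 43
f 47 43 11
f 50 43 47
f 19 45 44
f 45 16 32
f 44 32 15
f 45 32 44
f 16 31 36
f 31 10 33
f 36 33 17
f 31 33 36
f 12 38 24
f 38 18 39
f 24 39 13
f 38 39 24
f 12 24 22
f 24 13 23
f 22 23 11
f 24 23 22
f 12 22 29
f 22 11 28
f 29 28 15
f 22 28 29
f 12 29 34
f 29 15 35
f 34 35 17
f 29 35 34
f 12 34 38
f 34 17 41
f 38 41 18
f 34 41 38
f 13 39 27
f 39 18 40
f 27 40 14
f 39 40 27
f 11 23 47
f 23 13 48
f 47 48 20
f 23 48 47
f 15 28 44
f 28 11 43
f 44 43 19
f 28 43 44
f 17 35 36
f 35 15 32
f 36 32 16
f 35 32 36
f 18 41 37
f 41 17 33
f 37 33 10
f 41 33 37
f 52 51 54
f 52 54 53
f 54 51 55
f 54 55 53
f 55 51 56
f 55 56 53
f 56 51 57
f 56 57 53
f 57 51 58
f 57 58 53
f 58 51 59
f 58 59 53
f 59 51 60
f 59 60 53
f 60 51 61
f 60 61 53
f 61 51 62
f 61 62 53
f 62 51 63
f 62 63 53
f 63 51 64
f 63 64 53
f 64 51 52
f 64 52 53
f 66 65 69
f 66 69 67
f 67 69 70
f 67 70 68
f 69 65 71
f 69 71 70
f 70 71 72
f 70 72 68
f 71 65 73
f 71 73 72
f 72 73 74
f 72 74 68
f 73 65 75
f 73 75 74
f 74 75 76
f 74 76 68
f 75 65 77
f 75 77 76
f 76 77 78
f 76 78 68
f 77 65 79
f 77 79 78
f 78 79 80
f 78 80 68
f 79 65 81
f 79 81 80
f 80 81 82
f 80 82 68
f 81 65 83
f 81 83 82
f 82 83 84
f 82 84 68
f 83 65 85
f 83 85 84
f 84 85 86
f 84 86 68
f 85 65 87
f 85 87 86
f 86 87 88
f 86 88 68
f 87 65 89
f 87 89 88
f 88 89 90
f 88 90 68
f 89 65 66
f 89 66 90
f 90 66 67
f 90 67 68



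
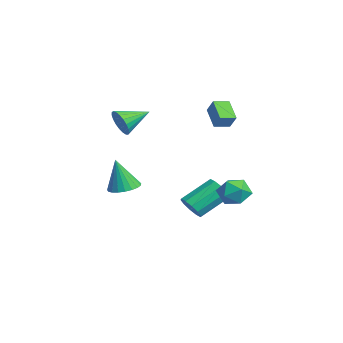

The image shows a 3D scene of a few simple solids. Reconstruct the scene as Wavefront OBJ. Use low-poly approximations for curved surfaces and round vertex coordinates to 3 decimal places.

v -2.32 -1.862 -2.403
v -1.38 -1.998 -2.377
v -2.44 -2.318 -0.377
v -1.41 -1.613 -2.293
v -1.597 -1.271 -2.227
v -1.909 -1.032 -2.192
v -2.292 -0.936 -2.193
v -2.68 -1 -2.231
v -3.006 -1.214 -2.298
v -3.213 -1.539 -2.384
v -3.265 -1.921 -2.472
v -3.154 -2.292 -2.549
v -2.899 -2.589 -2.601
v -2.543 -2.76 -2.618
v -2.149 -2.776 -2.598
v -1.784 -2.634 -2.545
v -1.512 -2.359 -2.466
v 3.768 3.64 -1.084
v 4.203 2.889 -1.578
v 2.677 2.611 -0.482
v 3.112 1.86 -0.976
v 3.584 2.293 -0.21
v 4.258 2.929 -0.582
v 2.622 2.571 -1.478
v 3.296 3.207 -1.85
v 3.495 2.229 -1.822
v 4.09 2.057 -1.038
v 2.79 3.443 -1.022
v 3.385 3.271 -0.238
v -0.242 2.584 2.421
v -1.393 2.489 3.281
v -0.404 3.513 2.306
v -1.555 3.418 3.167
v 0.335 2.782 3.213
v -0.816 2.687 4.074
v 0.173 3.711 3.099
v -0.978 3.616 3.959
v 1.111 -2.727 3.491
v 1.601 -2.859 4.21
v 0.729 -1.113 4.049
v 1.846 -2.721 3.976
v 1.963 -2.583 3.658
v 1.933 -2.47 3.311
v 1.761 -2.401 2.995
v 1.477 -2.389 2.765
v 1.129 -2.436 2.661
v 0.779 -2.532 2.7
v 0.485 -2.663 2.876
v 0.3 -2.804 3.158
v 0.256 -2.932 3.498
v 0.359 -3.025 3.836
v 0.592 -3.066 4.115
v 0.915 -3.048 4.286
v 1.272 -2.975 4.32
v -1.178 1.568 -3.832
v -0.823 1.189 -3.158
v -1.227 2.913 -1.975
v -1.582 3.292 -2.648
v -0.447 1.452 -3.414
v -0.851 3.177 -2.23
v -0.35 1.76 -3.828
v -0.754 3.484 -2.645
v -0.569 1.994 -4.244
v -0.973 3.718 -3.061
v -1.021 2.065 -4.503
v -1.425 3.79 -3.32
v -1.533 1.947 -4.505
v -1.937 3.671 -3.322
v -1.909 1.683 -4.25
v -2.313 3.408 -3.066
v -2.006 1.376 -3.835
v -2.41 3.1 -2.652
v -1.787 1.142 -3.419
v -2.191 2.866 -2.236
v -1.335 1.07 -3.16
v -1.739 2.795 -1.977
f 2 1 4
f 2 4 3
f 4 1 5
f 4 5 3
f 5 1 6
f 5 6 3
f 6 1 7
f 6 7 3
f 7 1 8
f 7 8 3
f 8 1 9
f 8 9 3
f 9 1 10
f 9 10 3
f 10 1 11
f 10 11 3
f 11 1 12
f 11 12 3
f 12 1 13
f 12 13 3
f 13 1 14
f 13 14 3
f 14 1 15
f 14 15 3
f 15 1 16
f 15 16 3
f 16 1 17
f 16 17 3
f 17 1 2
f 17 2 3
f 18 29 23
f 18 23 19
f 18 19 25
f 18 25 28
f 18 28 29
f 19 23 27
f 23 29 22
f 29 28 20
f 28 25 24
f 25 19 26
f 21 27 22
f 21 22 20
f 21 20 24
f 21 24 26
f 21 26 27
f 22 27 23
f 20 22 29
f 24 20 28
f 26 24 25
f 27 26 19
f 31 33 30
f 34 31 30
f 30 33 32
f 32 34 30
f 31 37 33
f 35 31 34
f 35 37 31
f 33 37 32
f 36 34 32
f 32 37 36
f 36 35 34
f 37 35 36
f 39 38 41
f 39 41 40
f 41 38 42
f 41 42 40
f 42 38 43
f 42 43 40
f 43 38 44
f 43 44 40
f 44 38 45
f 44 45 40
f 45 38 46
f 45 46 40
f 46 38 47
f 46 47 40
f 47 38 48
f 47 48 40
f 48 38 49
f 48 49 40
f 49 38 50
f 49 50 40
f 50 38 51
f 50 51 40
f 51 38 52
f 51 52 40
f 52 38 53
f 52 53 40
f 53 38 54
f 53 54 40
f 54 38 39
f 54 39 40
f 56 55 59
f 56 59 57
f 57 59 60
f 57 60 58
f 59 55 61
f 59 61 60
f 60 61 62
f 60 62 58
f 61 55 63
f 61 63 62
f 62 63 64
f 62 64 58
f 63 55 65
f 63 65 64
f 64 65 66
f 64 66 58
f 65 55 67
f 65 67 66
f 66 67 68
f 66 68 58
f 67 55 69
f 67 69 68
f 68 69 70
f 68 70 58
f 69 55 71
f 69 71 70
f 70 71 72
f 70 72 58
f 71 55 73
f 71 73 72
f 72 73 74
f 72 74 58
f 73 55 75
f 73 75 74
f 74 75 76
f 74 76 58
f 75 55 56
f 75 56 76
f 76 56 57
f 76 57 58



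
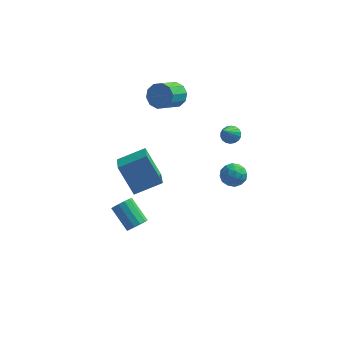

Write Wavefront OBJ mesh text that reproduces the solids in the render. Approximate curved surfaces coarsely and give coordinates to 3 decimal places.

v 2.869 1.609 1.49
v 3.29 1.859 1.802
v 2.571 0.491 2.79
v 3.081 1.993 1.869
v 2.829 2.052 1.862
v 2.586 2.023 1.781
v 2.399 1.912 1.642
v 2.305 1.74 1.474
v 2.323 1.543 1.308
v 2.449 1.359 1.179
v 2.658 1.224 1.111
v 2.91 1.165 1.118
v 3.153 1.195 1.199
v 3.34 1.306 1.338
v 3.434 1.477 1.507
v 3.416 1.674 1.672
v 2.917 -0.813 1.049
v 3.49 -0.532 0.623
v 3.31 -1.968 0.817
v 3.883 -1.687 0.391
v 3.885 -1.584 1.151
v 3.642 -0.871 1.295
v 3.158 -1.629 0.145
v 2.915 -0.916 0.289
v 3.639 -1.037 0.064
v 4.088 -1.009 0.686
v 2.712 -1.491 0.754
v 3.161 -1.463 1.376
v 3.169 -0.571 0.857
v 3.631 -1.929 0.583
v 3.632 -1.868 1.031
v 3.969 -1.703 0.78
v 3.258 -0.77 1.252
v 3.595 -0.605 1.001
v 3.827 -1.224 1.311
v 3.205 -1.895 0.439
v 3.542 -1.73 0.188
v 2.831 -0.797 0.66
v 3.168 -0.632 0.409
v 2.973 -1.276 0.129
v 3.593 -0.703 0.277
v 3.825 -1.381 0.141
v 3.398 -1.348 -0.003
v 3.255 -0.928 0.081
v 3.857 -0.686 0.643
v 4.089 -1.365 0.506
v 4.089 -1.305 0.953
v 3.947 -0.885 1.038
v 3.945 -0.983 0.314
v 2.711 -1.135 0.934
v 2.943 -1.814 0.797
v 2.853 -1.615 0.402
v 2.711 -1.195 0.487
v 2.975 -1.119 1.299
v 3.207 -1.797 1.163
v 3.545 -1.572 1.359
v 3.402 -1.152 1.443
v 2.855 -1.517 1.126
v -1.157 -4.401 -1.271
v -0.741 -3.942 -1.254
v -1.706 -3.101 -0.311
v -2.123 -3.559 -0.329
v -0.949 -3.876 -1.526
v -1.914 -3.034 -0.584
v -1.223 -3.976 -1.718
v -2.188 -3.134 -0.775
v -1.477 -4.211 -1.768
v -2.442 -3.369 -0.825
v -1.629 -4.506 -1.66
v -2.594 -3.665 -0.717
v -1.631 -4.768 -1.429
v -2.597 -3.927 -0.486
v -1.483 -4.913 -1.147
v -2.449 -4.072 -0.205
v -1.232 -4.896 -0.905
v -2.197 -4.054 0.037
v -0.957 -4.721 -0.78
v -1.922 -3.879 0.163
v -0.745 -4.445 -0.81
v -1.71 -3.603 0.132
v -0.665 -4.154 -0.987
v -1.63 -3.313 -0.044
v -3.491 2.311 -2.232
v -3.118 0.636 -1.371
v -2.02 2.964 -1.598
v -1.647 1.29 -0.737
v -2.513 1.69 -3.863
v -2.14 0.016 -3.002
v -1.042 2.344 -3.229
v -0.669 0.669 -2.368
v -0.392 2.727 3.497
v 0.319 2.309 3.405
v -0.256 1.155 4.19
v -0.968 1.573 4.283
v 0.352 2.586 3.835
v -0.223 1.432 4.621
v 0.102 2.916 4.137
v -0.474 1.762 4.922
v -0.338 3.174 4.194
v -0.913 2.02 4.98
v -0.798 3.262 3.985
v -1.374 2.107 4.771
v -1.104 3.145 3.59
v -1.679 1.991 4.375
v -1.137 2.868 3.159
v -1.712 1.714 3.945
v -0.886 2.538 2.858
v -1.462 1.384 3.643
v -0.447 2.28 2.8
v -1.022 1.126 3.586
v 0.014 2.193 3.009
v -0.562 1.038 3.795
f 2 1 4
f 2 4 3
f 4 1 5
f 4 5 3
f 5 1 6
f 5 6 3
f 6 1 7
f 6 7 3
f 7 1 8
f 7 8 3
f 8 1 9
f 8 9 3
f 9 1 10
f 9 10 3
f 10 1 11
f 10 11 3
f 11 1 12
f 11 12 3
f 12 1 13
f 12 13 3
f 13 1 14
f 13 14 3
f 14 1 15
f 14 15 3
f 15 1 16
f 15 16 3
f 16 1 2
f 16 2 3
f 17 54 33
f 54 28 57
f 33 57 22
f 54 57 33
f 17 33 29
f 33 22 34
f 29 34 18
f 33 34 29
f 17 29 38
f 29 18 39
f 38 39 24
f 29 39 38
f 17 38 50
f 38 24 53
f 50 53 27
f 38 53 50
f 17 50 54
f 50 27 58
f 54 58 28
f 50 58 54
f 18 34 45
f 34 22 48
f 45 48 26
f 34 48 45
f 22 57 35
f 57 28 56
f 35 56 21
f 57 56 35
f 28 58 55
f 58 27 51
f 55 51 19
f 58 51 55
f 27 53 52
f 53 24 40
f 52 40 23
f 53 40 52
f 24 39 44
f 39 18 41
f 44 41 25
f 39 41 44
f 20 46 32
f 46 26 47
f 32 47 21
f 46 47 32
f 20 32 30
f 32 21 31
f 30 31 19
f 32 31 30
f 20 30 37
f 30 19 36
f 37 36 23
f 30 36 37
f 20 37 42
f 37 23 43
f 42 43 25
f 37 43 42
f 20 42 46
f 42 25 49
f 46 49 26
f 42 49 46
f 21 47 35
f 47 26 48
f 35 48 22
f 47 48 35
f 19 31 55
f 31 21 56
f 55 56 28
f 31 56 55
f 23 36 52
f 36 19 51
f 52 51 27
f 36 51 52
f 25 43 44
f 43 23 40
f 44 40 24
f 43 40 44
f 26 49 45
f 49 25 41
f 45 41 18
f 49 41 45
f 60 59 63
f 60 63 61
f 61 63 64
f 61 64 62
f 63 59 65
f 63 65 64
f 64 65 66
f 64 66 62
f 65 59 67
f 65 67 66
f 66 67 68
f 66 68 62
f 67 59 69
f 67 69 68
f 68 69 70
f 68 70 62
f 69 59 71
f 69 71 70
f 70 71 72
f 70 72 62
f 71 59 73
f 71 73 72
f 72 73 74
f 72 74 62
f 73 59 75
f 73 75 74
f 74 75 76
f 74 76 62
f 75 59 77
f 75 77 76
f 76 77 78
f 76 78 62
f 77 59 79
f 77 79 78
f 78 79 80
f 78 80 62
f 79 59 81
f 79 81 80
f 80 81 82
f 80 82 62
f 81 59 60
f 81 60 82
f 82 60 61
f 82 61 62
f 84 86 83
f 87 84 83
f 83 86 85
f 85 87 83
f 84 90 86
f 88 84 87
f 88 90 84
f 86 90 85
f 89 87 85
f 85 90 89
f 89 88 87
f 90 88 89
f 92 91 95
f 92 95 93
f 93 95 96
f 93 96 94
f 95 91 97
f 95 97 96
f 96 97 98
f 96 98 94
f 97 91 99
f 97 99 98
f 98 99 100
f 98 100 94
f 99 91 101
f 99 101 100
f 100 101 102
f 100 102 94
f 101 91 103
f 101 103 102
f 102 103 104
f 102 104 94
f 103 91 105
f 103 105 104
f 104 105 106
f 104 106 94
f 105 91 107
f 105 107 106
f 106 107 108
f 106 108 94
f 107 91 109
f 107 109 108
f 108 109 110
f 108 110 94
f 109 91 111
f 109 111 110
f 110 111 112
f 110 112 94
f 111 91 92
f 111 92 112
f 112 92 93
f 112 93 94



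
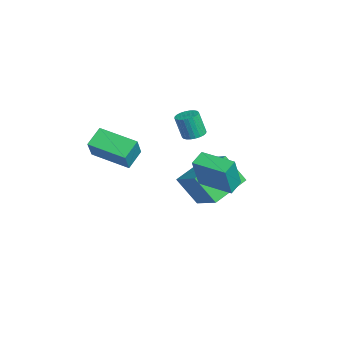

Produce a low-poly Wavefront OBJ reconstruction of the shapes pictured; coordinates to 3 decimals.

v 1.376 1.079 2.632
v 1.938 1.01 2.694
v 1.767 0.693 3.891
v 1.204 0.761 3.828
v 1.914 1.225 2.748
v 1.743 0.907 3.944
v 1.809 1.417 2.783
v 1.637 1.1 3.98
v 1.637 1.558 2.796
v 1.465 1.241 3.993
v 1.425 1.626 2.784
v 1.254 1.308 3.981
v 1.206 1.61 2.748
v 1.035 1.293 3.945
v 1.013 1.514 2.695
v 0.842 1.196 3.892
v 0.875 1.351 2.632
v 0.704 1.034 3.829
v 0.813 1.147 2.569
v 0.642 0.83 3.766
v 0.837 0.933 2.516
v 0.666 0.615 3.712
v 0.943 0.74 2.48
v 0.771 0.423 3.677
v 1.115 0.599 2.467
v 0.943 0.282 3.664
v 1.326 0.532 2.479
v 1.155 0.214 3.676
v 1.545 0.547 2.515
v 1.374 0.23 3.712
v 1.738 0.644 2.568
v 1.567 0.326 3.765
v 1.876 0.806 2.631
v 1.705 0.489 3.828
v -1.222 -3.348 1.114
v -1.87 -2.643 1.752
v -2.015 -3.019 -0.055
v -2.663 -2.314 0.583
v 0.023 -1.826 0.697
v -0.625 -1.121 1.335
v -0.77 -1.497 -0.472
v -1.418 -0.792 0.166
v -1.832 0.991 -2.213
v -0.371 1.531 -1.351
v -2.881 2.739 -1.53
v -1.42 3.279 -0.668
v -1.3 1.881 -3.672
v 0.161 2.421 -2.81
v -2.349 3.629 -2.989
v -0.888 4.169 -2.127
v 1.817 1.633 0.318
v 2.377 1.18 2.033
v 3.047 2.833 0.234
v 3.606 2.38 1.949
v 2.354 1.06 -0.009
v 2.913 0.607 1.706
v 3.583 2.26 -0.093
v 4.143 1.807 1.622
f 2 1 5
f 2 5 3
f 3 5 6
f 3 6 4
f 5 1 7
f 5 7 6
f 6 7 8
f 6 8 4
f 7 1 9
f 7 9 8
f 8 9 10
f 8 10 4
f 9 1 11
f 9 11 10
f 10 11 12
f 10 12 4
f 11 1 13
f 11 13 12
f 12 13 14
f 12 14 4
f 13 1 15
f 13 15 14
f 14 15 16
f 14 16 4
f 15 1 17
f 15 17 16
f 16 17 18
f 16 18 4
f 17 1 19
f 17 19 18
f 18 19 20
f 18 20 4
f 19 1 21
f 19 21 20
f 20 21 22
f 20 22 4
f 21 1 23
f 21 23 22
f 22 23 24
f 22 24 4
f 23 1 25
f 23 25 24
f 24 25 26
f 24 26 4
f 25 1 27
f 25 27 26
f 26 27 28
f 26 28 4
f 27 1 29
f 27 29 28
f 28 29 30
f 28 30 4
f 29 1 31
f 29 31 30
f 30 31 32
f 30 32 4
f 31 1 33
f 31 33 32
f 32 33 34
f 32 34 4
f 33 1 2
f 33 2 34
f 34 2 3
f 34 3 4
f 36 38 35
f 39 36 35
f 35 38 37
f 37 39 35
f 36 42 38
f 40 36 39
f 40 42 36
f 38 42 37
f 41 39 37
f 37 42 41
f 41 40 39
f 42 40 41
f 44 46 43
f 47 44 43
f 43 46 45
f 45 47 43
f 44 50 46
f 48 44 47
f 48 50 44
f 46 50 45
f 49 47 45
f 45 50 49
f 49 48 47
f 50 48 49
f 52 54 51
f 55 52 51
f 51 54 53
f 53 55 51
f 52 58 54
f 56 52 55
f 56 58 52
f 54 58 53
f 57 55 53
f 53 58 57
f 57 56 55
f 58 56 57



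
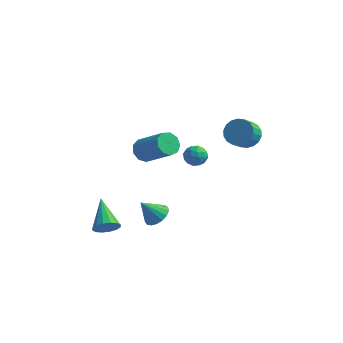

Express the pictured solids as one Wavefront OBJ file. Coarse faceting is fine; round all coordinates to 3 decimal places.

v -2.419 0.264 0.197
v -1.928 0.336 -0.392
v -0.27 -0.112 0.934
v -0.761 -0.184 1.523
v -1.993 0.801 -0.154
v -0.335 0.353 1.172
v -2.257 1.015 0.248
v -0.599 0.567 1.575
v -2.597 0.878 0.626
v -0.939 0.43 1.953
v -2.853 0.453 0.804
v -1.196 0.005 2.13
v -2.907 -0.06 0.697
v -1.249 -0.508 2.023
v -2.732 -0.421 0.356
v -1.074 -0.869 1.683
v -2.41 -0.462 -0.059
v -0.752 -0.91 1.267
v -2.093 -0.163 -0.355
v -0.435 -0.611 0.972
v -1.311 -0.543 -4.257
v -0.727 -1.083 -4.107
v -2.049 -1.017 -3.103
v -0.617 -0.77 -3.907
v -0.666 -0.404 -3.788
v -0.862 -0.07 -3.776
v -1.162 0.156 -3.875
v -1.496 0.221 -4.061
v -1.787 0.112 -4.292
v -1.969 -0.147 -4.515
v -2.001 -0.497 -4.679
v -1.875 -0.857 -4.747
v -1.619 -1.145 -4.702
v -1.293 -1.295 -4.556
v -0.971 -1.273 -4.341
v -2.871 -3.512 -3.636
v -2.524 -3.726 -2.971
v -3.909 -2.048 -2.624
v -2.282 -3.444 -3.129
v -2.198 -3.181 -3.424
v -2.294 -3.007 -3.775
v -2.545 -2.968 -4.089
v -2.883 -3.075 -4.281
v -3.219 -3.299 -4.301
v -3.461 -3.58 -4.142
v -3.545 -3.843 -3.848
v -3.449 -4.018 -3.496
v -3.198 -4.057 -3.183
v -2.859 -3.95 -2.99
v 2.309 3.244 0.907
v 3.135 2.954 0.751
v 2.978 2.126 1.457
v 2.151 2.416 1.613
v 3.185 3.204 1.054
v 3.028 2.376 1.761
v 3.061 3.461 1.329
v 2.904 2.633 2.035
v 2.788 3.676 1.519
v 2.631 2.848 2.226
v 2.42 3.805 1.589
v 2.263 2.977 2.295
v 2.03 3.823 1.523
v 1.873 2.994 2.23
v 1.695 3.726 1.335
v 1.538 2.898 2.042
v 1.482 3.534 1.063
v 1.325 2.706 1.769
v 1.432 3.284 0.759
v 1.275 2.456 1.466
v 1.556 3.027 0.485
v 1.399 2.199 1.191
v 1.829 2.812 0.294
v 1.672 1.984 1.001
v 2.197 2.683 0.225
v 2.04 1.855 0.931
v 2.587 2.666 0.29
v 2.43 1.837 0.997
v 2.922 2.762 0.478
v 2.765 1.934 1.185
v 2.149 -3.049 4.091
v 2.732 -3.208 3.795
v 1.608 -3.572 3.305
v 2.191 -3.731 3.009
v 2.025 -4.012 3.597
v 2.36 -3.688 4.083
v 1.98 -3.092 3.017
v 2.315 -2.768 3.503
v 2.628 -3.234 3.131
v 2.656 -3.802 3.49
v 1.684 -2.978 3.61
v 1.712 -3.546 3.969
v 2.488 -3.083 4.012
v 1.852 -3.697 3.088
v 1.754 -3.863 3.434
v 2.097 -3.956 3.259
v 2.27 -3.365 4.182
v 2.612 -3.458 4.008
v 2.197 -3.931 3.891
v 1.728 -3.322 3.092
v 2.07 -3.415 2.918
v 2.243 -2.824 3.841
v 2.586 -2.917 3.666
v 2.143 -2.849 3.209
v 2.77 -3.191 3.448
v 2.451 -3.498 2.985
v 2.327 -3.123 2.99
v 2.524 -2.933 3.276
v 2.786 -3.525 3.659
v 2.468 -3.833 3.196
v 2.37 -3.998 3.542
v 2.567 -3.808 3.828
v 2.725 -3.54 3.268
v 1.872 -2.947 3.904
v 1.554 -3.255 3.441
v 1.773 -2.972 3.272
v 1.97 -2.782 3.558
v 1.889 -3.282 4.115
v 1.57 -3.589 3.652
v 1.816 -3.847 3.824
v 2.013 -3.657 4.11
v 1.615 -3.24 3.832
f 2 1 5
f 2 5 3
f 3 5 6
f 3 6 4
f 5 1 7
f 5 7 6
f 6 7 8
f 6 8 4
f 7 1 9
f 7 9 8
f 8 9 10
f 8 10 4
f 9 1 11
f 9 11 10
f 10 11 12
f 10 12 4
f 11 1 13
f 11 13 12
f 12 13 14
f 12 14 4
f 13 1 15
f 13 15 14
f 14 15 16
f 14 16 4
f 15 1 17
f 15 17 16
f 16 17 18
f 16 18 4
f 17 1 19
f 17 19 18
f 18 19 20
f 18 20 4
f 19 1 2
f 19 2 20
f 20 2 3
f 20 3 4
f 22 21 24
f 22 24 23
f 24 21 25
f 24 25 23
f 25 21 26
f 25 26 23
f 26 21 27
f 26 27 23
f 27 21 28
f 27 28 23
f 28 21 29
f 28 29 23
f 29 21 30
f 29 30 23
f 30 21 31
f 30 31 23
f 31 21 32
f 31 32 23
f 32 21 33
f 32 33 23
f 33 21 34
f 33 34 23
f 34 21 35
f 34 35 23
f 35 21 22
f 35 22 23
f 37 36 39
f 37 39 38
f 39 36 40
f 39 40 38
f 40 36 41
f 40 41 38
f 41 36 42
f 41 42 38
f 42 36 43
f 42 43 38
f 43 36 44
f 43 44 38
f 44 36 45
f 44 45 38
f 45 36 46
f 45 46 38
f 46 36 47
f 46 47 38
f 47 36 48
f 47 48 38
f 48 36 49
f 48 49 38
f 49 36 37
f 49 37 38
f 51 50 54
f 51 54 52
f 52 54 55
f 52 55 53
f 54 50 56
f 54 56 55
f 55 56 57
f 55 57 53
f 56 50 58
f 56 58 57
f 57 58 59
f 57 59 53
f 58 50 60
f 58 60 59
f 59 60 61
f 59 61 53
f 60 50 62
f 60 62 61
f 61 62 63
f 61 63 53
f 62 50 64
f 62 64 63
f 63 64 65
f 63 65 53
f 64 50 66
f 64 66 65
f 65 66 67
f 65 67 53
f 66 50 68
f 66 68 67
f 67 68 69
f 67 69 53
f 68 50 70
f 68 70 69
f 69 70 71
f 69 71 53
f 70 50 72
f 70 72 71
f 71 72 73
f 71 73 53
f 72 50 74
f 72 74 73
f 73 74 75
f 73 75 53
f 74 50 76
f 74 76 75
f 75 76 77
f 75 77 53
f 76 50 78
f 76 78 77
f 77 78 79
f 77 79 53
f 78 50 51
f 78 51 79
f 79 51 52
f 79 52 53
f 80 117 96
f 117 91 120
f 96 120 85
f 117 120 96
f 80 96 92
f 96 85 97
f 92 97 81
f 96 97 92
f 80 92 101
f 92 81 102
f 101 102 87
f 92 102 101
f 80 101 113
f 101 87 116
f 113 116 90
f 101 116 113
f 80 113 117
f 113 90 121
f 117 121 91
f 113 121 117
f 81 97 108
f 97 85 111
f 108 111 89
f 97 111 108
f 85 120 98
f 120 91 119
f 98 119 84
f 120 119 98
f 91 121 118
f 121 90 114
f 118 114 82
f 121 114 118
f 90 116 115
f 116 87 103
f 115 103 86
f 116 103 115
f 87 102 107
f 102 81 104
f 107 104 88
f 102 104 107
f 83 109 95
f 109 89 110
f 95 110 84
f 109 110 95
f 83 95 93
f 95 84 94
f 93 94 82
f 95 94 93
f 83 93 100
f 93 82 99
f 100 99 86
f 93 99 100
f 83 100 105
f 100 86 106
f 105 106 88
f 100 106 105
f 83 105 109
f 105 88 112
f 109 112 89
f 105 112 109
f 84 110 98
f 110 89 111
f 98 111 85
f 110 111 98
f 82 94 118
f 94 84 119
f 118 119 91
f 94 119 118
f 86 99 115
f 99 82 114
f 115 114 90
f 99 114 115
f 88 106 107
f 106 86 103
f 107 103 87
f 106 103 107
f 89 112 108
f 112 88 104
f 108 104 81
f 112 104 108



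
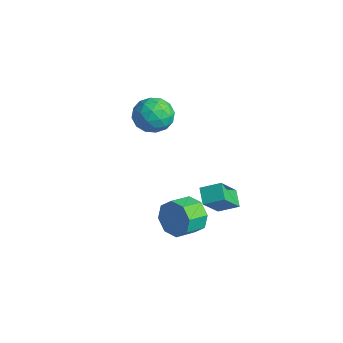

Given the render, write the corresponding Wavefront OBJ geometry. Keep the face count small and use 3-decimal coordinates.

v 1.826 -0.702 -3.581
v 0.982 -0.361 -3.038
v 1.326 0.563 -5.154
v 0.482 0.904 -4.612
v 2.498 0.176 -3.088
v 1.654 0.517 -2.546
v 1.998 1.441 -4.662
v 1.154 1.782 -4.119
v 2.401 -1.732 -3.446
v 2.951 -1.925 -4.379
v 3.19 -3.141 -3.986
v 2.639 -2.948 -3.054
v 3.448 -1.63 -3.767
v 3.687 -2.846 -3.374
v 3.331 -1.394 -2.967
v 3.57 -2.61 -2.574
v 2.669 -1.357 -2.448
v 2.908 -2.573 -2.055
v 1.85 -1.539 -2.514
v 2.089 -2.755 -2.121
v 1.353 -1.834 -3.126
v 1.592 -3.05 -2.733
v 1.47 -2.07 -3.926
v 1.709 -3.286 -3.533
v 2.132 -2.107 -4.445
v 2.371 -3.323 -4.052
v -3.814 0.841 -0.134
v -2.935 0.485 -0.867
v -4.705 -0.865 -0.373
v -3.826 -1.221 -1.106
v -3.609 -1.077 0.064
v -3.059 -0.022 0.212
v -4.581 -0.358 -1.452
v -4.031 0.697 -1.304
v -3.409 -0.256 -1.681
v -2.808 -0.7 -0.745
v -4.832 0.32 -0.495
v -4.231 -0.124 0.441
v -3.297 0.813 -0.48
v -4.343 -1.193 -0.76
v -4.216 -1.108 -0.072
v -3.699 -1.318 -0.503
v -3.369 0.515 0.154
v -2.852 0.305 -0.277
v -3.248 -0.613 0.271
v -4.788 -0.685 -0.963
v -4.271 -0.895 -1.394
v -3.941 0.938 -0.737
v -3.424 0.728 -1.168
v -4.392 0.233 -1.511
v -3.059 0.168 -1.389
v -3.582 -0.835 -1.529
v -4.026 -0.327 -1.733
v -3.703 0.293 -1.646
v -2.705 -0.093 -0.839
v -3.229 -1.096 -0.979
v -3.101 -1.011 -0.291
v -2.778 -0.391 -0.204
v -2.984 -0.529 -1.317
v -4.411 0.716 -0.261
v -4.935 -0.287 -0.401
v -4.862 0.011 -1.036
v -4.539 0.631 -0.949
v -4.058 0.455 0.289
v -4.581 -0.548 0.149
v -3.937 -0.673 0.406
v -3.614 -0.053 0.493
v -4.656 0.149 0.077
f 2 4 1
f 5 2 1
f 1 4 3
f 3 5 1
f 2 8 4
f 6 2 5
f 6 8 2
f 4 8 3
f 7 5 3
f 3 8 7
f 7 6 5
f 8 6 7
f 10 9 13
f 10 13 11
f 11 13 14
f 11 14 12
f 13 9 15
f 13 15 14
f 14 15 16
f 14 16 12
f 15 9 17
f 15 17 16
f 16 17 18
f 16 18 12
f 17 9 19
f 17 19 18
f 18 19 20
f 18 20 12
f 19 9 21
f 19 21 20
f 20 21 22
f 20 22 12
f 21 9 23
f 21 23 22
f 22 23 24
f 22 24 12
f 23 9 25
f 23 25 24
f 24 25 26
f 24 26 12
f 25 9 10
f 25 10 26
f 26 10 11
f 26 11 12
f 27 64 43
f 64 38 67
f 43 67 32
f 64 67 43
f 27 43 39
f 43 32 44
f 39 44 28
f 43 44 39
f 27 39 48
f 39 28 49
f 48 49 34
f 39 49 48
f 27 48 60
f 48 34 63
f 60 63 37
f 48 63 60
f 27 60 64
f 60 37 68
f 64 68 38
f 60 68 64
f 28 44 55
f 44 32 58
f 55 58 36
f 44 58 55
f 32 67 45
f 67 38 66
f 45 66 31
f 67 66 45
f 38 68 65
f 68 37 61
f 65 61 29
f 68 61 65
f 37 63 62
f 63 34 50
f 62 50 33
f 63 50 62
f 34 49 54
f 49 28 51
f 54 51 35
f 49 51 54
f 30 56 42
f 56 36 57
f 42 57 31
f 56 57 42
f 30 42 40
f 42 31 41
f 40 41 29
f 42 41 40
f 30 40 47
f 40 29 46
f 47 46 33
f 40 46 47
f 30 47 52
f 47 33 53
f 52 53 35
f 47 53 52
f 30 52 56
f 52 35 59
f 56 59 36
f 52 59 56
f 31 57 45
f 57 36 58
f 45 58 32
f 57 58 45
f 29 41 65
f 41 31 66
f 65 66 38
f 41 66 65
f 33 46 62
f 46 29 61
f 62 61 37
f 46 61 62
f 35 53 54
f 53 33 50
f 54 50 34
f 53 50 54
f 36 59 55
f 59 35 51
f 55 51 28
f 59 51 55



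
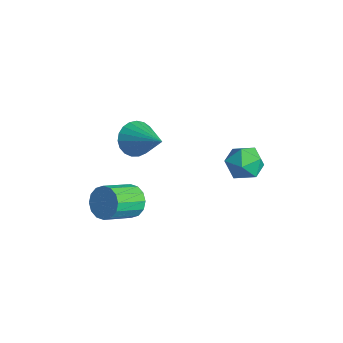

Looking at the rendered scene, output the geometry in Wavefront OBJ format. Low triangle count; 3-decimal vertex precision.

v -2.595 0.007 -1.841
v -2.306 0.398 -1.256
v -2.017 -0.897 -0.534
v -2.305 -1.287 -1.119
v -2.689 0.358 -1.174
v -2.4 -0.936 -0.452
v -3.046 0.225 -1.27
v -2.757 -1.07 -0.548
v -3.283 0.033 -1.519
v -2.993 -1.261 -0.797
v -3.335 -0.166 -1.855
v -3.045 -1.46 -1.133
v -3.188 -0.318 -2.186
v -2.899 -1.613 -1.465
v -2.883 -0.383 -2.426
v -2.594 -1.678 -1.704
v -2.5 -0.344 -2.508
v -2.211 -1.638 -1.786
v -2.143 -0.21 -2.412
v -1.854 -1.505 -1.69
v -1.907 -0.019 -2.163
v -1.617 -1.313 -1.441
v -1.855 0.18 -1.827
v -1.565 -1.114 -1.105
v -2.001 0.333 -1.495
v -1.712 -0.962 -0.774
v -1.584 -0.235 2.896
v -1.176 -0.635 2.351
v -0.096 0.075 3.784
v -1.168 -0.329 2.231
v -1.232 -0.007 2.227
v -1.357 0.276 2.338
v -1.522 0.47 2.546
v -1.697 0.543 2.814
v -1.852 0.481 3.097
v -1.962 0.295 3.345
v -2.005 0.018 3.515
v -1.977 -0.303 3.579
v -1.88 -0.612 3.524
v -1.732 -0.856 3.361
v -1.558 -0.993 3.118
v -1.389 -0.998 2.836
v -1.254 -0.871 2.565
v -0.09 4.385 0.552
v 0.198 4.064 1.286
v -0.818 3.236 0.334
v -0.53 2.915 1.068
v -1.072 3.572 1.074
v -0.622 4.282 1.209
v 0.002 3.018 0.411
v 0.452 3.728 0.546
v 0.254 3.219 1.199
v -0.409 3.561 1.609
v -0.211 3.739 0.011
v -0.874 4.081 0.421
f 2 1 5
f 2 5 3
f 3 5 6
f 3 6 4
f 5 1 7
f 5 7 6
f 6 7 8
f 6 8 4
f 7 1 9
f 7 9 8
f 8 9 10
f 8 10 4
f 9 1 11
f 9 11 10
f 10 11 12
f 10 12 4
f 11 1 13
f 11 13 12
f 12 13 14
f 12 14 4
f 13 1 15
f 13 15 14
f 14 15 16
f 14 16 4
f 15 1 17
f 15 17 16
f 16 17 18
f 16 18 4
f 17 1 19
f 17 19 18
f 18 19 20
f 18 20 4
f 19 1 21
f 19 21 20
f 20 21 22
f 20 22 4
f 21 1 23
f 21 23 22
f 22 23 24
f 22 24 4
f 23 1 25
f 23 25 24
f 24 25 26
f 24 26 4
f 25 1 2
f 25 2 26
f 26 2 3
f 26 3 4
f 28 27 30
f 28 30 29
f 30 27 31
f 30 31 29
f 31 27 32
f 31 32 29
f 32 27 33
f 32 33 29
f 33 27 34
f 33 34 29
f 34 27 35
f 34 35 29
f 35 27 36
f 35 36 29
f 36 27 37
f 36 37 29
f 37 27 38
f 37 38 29
f 38 27 39
f 38 39 29
f 39 27 40
f 39 40 29
f 40 27 41
f 40 41 29
f 41 27 42
f 41 42 29
f 42 27 43
f 42 43 29
f 43 27 28
f 43 28 29
f 44 55 49
f 44 49 45
f 44 45 51
f 44 51 54
f 44 54 55
f 45 49 53
f 49 55 48
f 55 54 46
f 54 51 50
f 51 45 52
f 47 53 48
f 47 48 46
f 47 46 50
f 47 50 52
f 47 52 53
f 48 53 49
f 46 48 55
f 50 46 54
f 52 50 51
f 53 52 45

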